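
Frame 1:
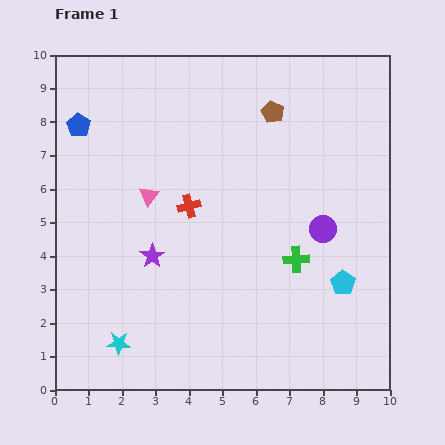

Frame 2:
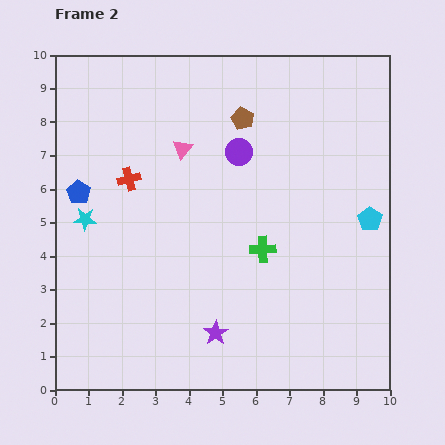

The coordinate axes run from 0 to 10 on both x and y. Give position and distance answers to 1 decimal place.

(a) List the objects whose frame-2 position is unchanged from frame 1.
none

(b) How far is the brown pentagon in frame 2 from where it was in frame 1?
0.9

The brown pentagon moved from (6.5, 8.3) to (5.6, 8.1), a distance of √(0.9² + 0.2²) ≈ 0.9.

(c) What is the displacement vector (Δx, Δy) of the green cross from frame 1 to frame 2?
(-1.0, 0.3)

The green cross was at (7.2, 3.9) in frame 1 and (6.2, 4.2) in frame 2.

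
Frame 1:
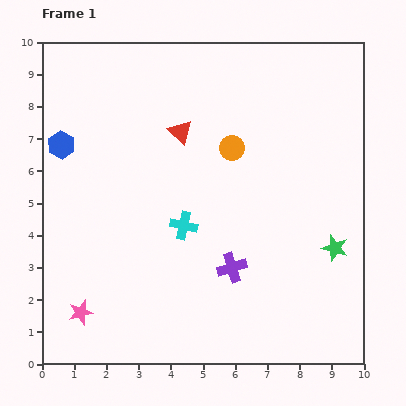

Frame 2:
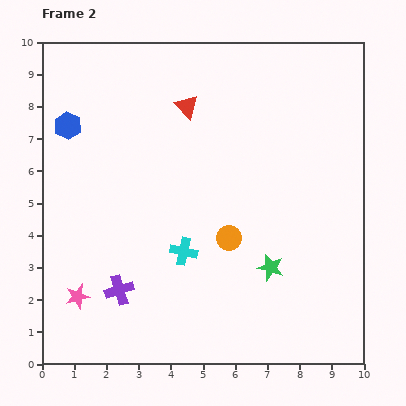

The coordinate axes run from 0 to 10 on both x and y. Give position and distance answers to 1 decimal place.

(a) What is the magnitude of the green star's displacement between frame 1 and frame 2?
2.1

The green star moved from (9.1, 3.6) to (7.1, 3.0), a distance of √(2.0² + 0.6²) ≈ 2.1.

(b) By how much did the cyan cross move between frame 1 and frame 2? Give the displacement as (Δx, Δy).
(0.0, -0.8)

The cyan cross was at (4.4, 4.3) in frame 1 and (4.4, 3.5) in frame 2.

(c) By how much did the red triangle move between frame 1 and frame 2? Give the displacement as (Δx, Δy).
(0.2, 0.8)

The red triangle was at (4.3, 7.2) in frame 1 and (4.5, 8.0) in frame 2.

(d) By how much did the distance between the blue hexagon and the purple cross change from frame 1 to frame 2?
-1.2

Distance in frame 1: 6.5. Distance in frame 2: 5.3.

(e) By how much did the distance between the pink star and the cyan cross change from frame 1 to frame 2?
-0.6

Distance in frame 1: 4.2. Distance in frame 2: 3.6.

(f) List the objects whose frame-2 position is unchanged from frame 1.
none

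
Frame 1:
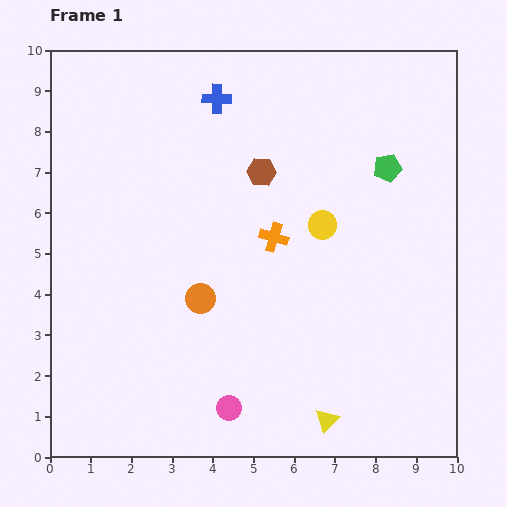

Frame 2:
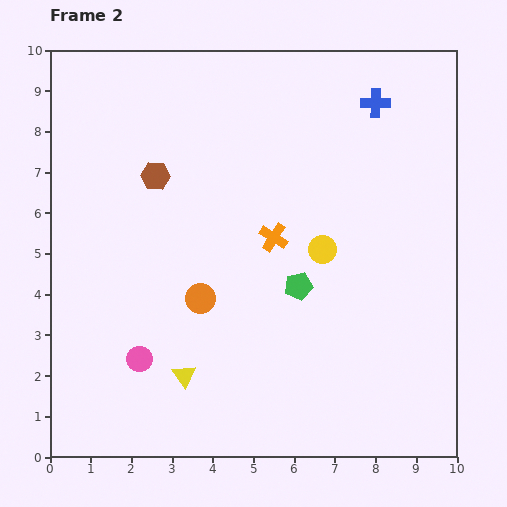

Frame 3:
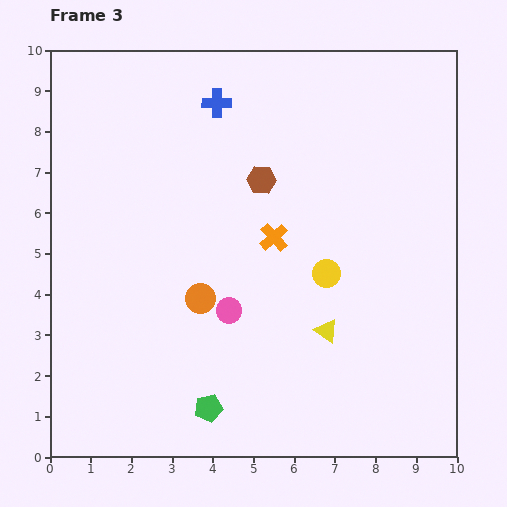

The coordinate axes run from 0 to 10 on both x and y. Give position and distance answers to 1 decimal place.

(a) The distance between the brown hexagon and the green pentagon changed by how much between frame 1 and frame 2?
+1.3

Distance in frame 1: 3.1. Distance in frame 2: 4.4.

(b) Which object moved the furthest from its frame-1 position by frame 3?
the green pentagon

(moved 7.4; next 2.4)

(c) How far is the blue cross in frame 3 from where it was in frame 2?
3.9

The blue cross moved from (8.0, 8.7) to (4.1, 8.7), a distance of √(3.9² + 0.0²) ≈ 3.9.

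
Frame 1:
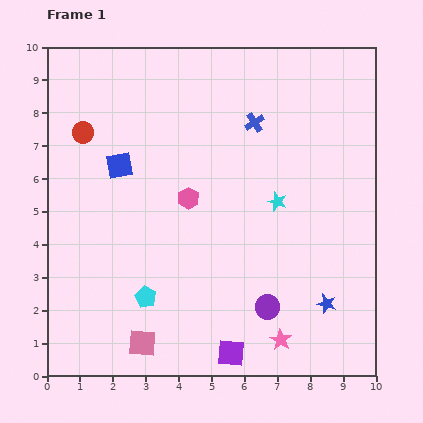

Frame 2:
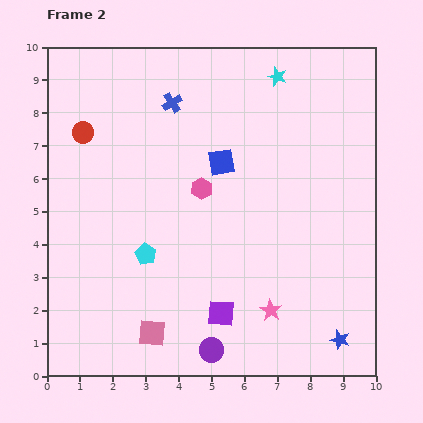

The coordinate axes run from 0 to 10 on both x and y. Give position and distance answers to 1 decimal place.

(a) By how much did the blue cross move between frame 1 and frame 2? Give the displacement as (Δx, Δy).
(-2.5, 0.6)

The blue cross was at (6.3, 7.7) in frame 1 and (3.8, 8.3) in frame 2.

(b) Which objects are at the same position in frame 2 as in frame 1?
the red circle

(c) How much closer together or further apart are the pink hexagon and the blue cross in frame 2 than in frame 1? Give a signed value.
-0.2

Distance in frame 1: 3.0. Distance in frame 2: 2.8.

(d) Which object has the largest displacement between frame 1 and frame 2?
the cyan star

(moved 3.8; next 3.1)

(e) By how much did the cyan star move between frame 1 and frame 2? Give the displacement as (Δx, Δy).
(0.0, 3.8)

The cyan star was at (7.0, 5.3) in frame 1 and (7.0, 9.1) in frame 2.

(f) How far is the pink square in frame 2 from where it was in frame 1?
0.4

The pink square moved from (2.9, 1.0) to (3.2, 1.3), a distance of √(0.3² + 0.3²) ≈ 0.4.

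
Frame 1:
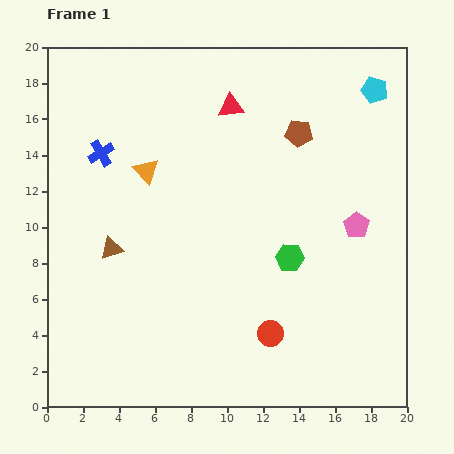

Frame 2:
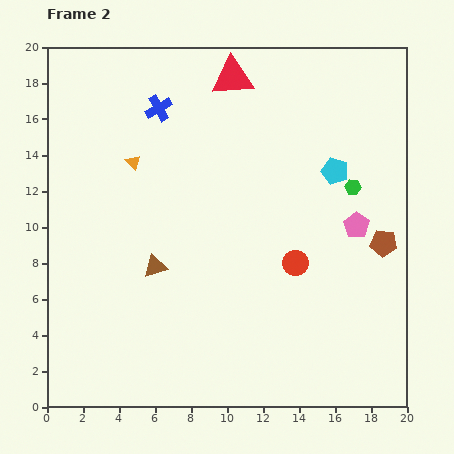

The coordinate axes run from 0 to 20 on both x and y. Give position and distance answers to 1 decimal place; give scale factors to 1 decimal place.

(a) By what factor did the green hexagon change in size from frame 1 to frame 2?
0.6×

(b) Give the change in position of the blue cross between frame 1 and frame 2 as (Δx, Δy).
(3.2, 2.5)

The blue cross was at (3.0, 14.1) in frame 1 and (6.2, 16.6) in frame 2.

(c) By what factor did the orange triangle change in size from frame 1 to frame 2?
0.6×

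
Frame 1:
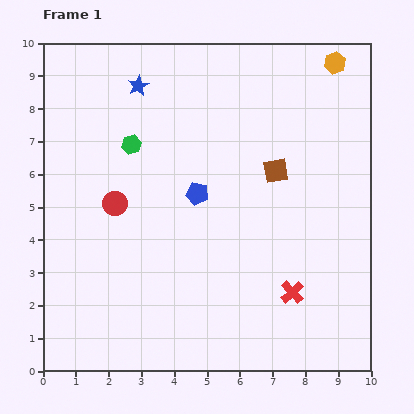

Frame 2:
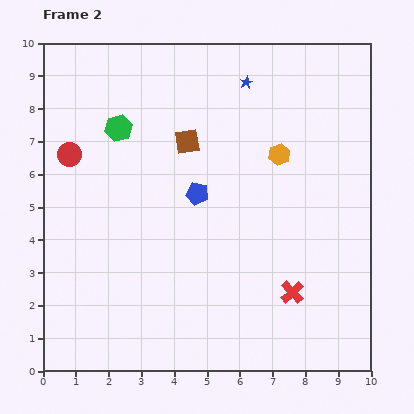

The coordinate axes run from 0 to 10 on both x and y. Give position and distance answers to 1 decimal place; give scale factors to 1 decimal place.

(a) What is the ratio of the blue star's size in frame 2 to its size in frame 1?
0.6×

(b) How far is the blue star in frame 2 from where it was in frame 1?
3.3

The blue star moved from (2.9, 8.7) to (6.2, 8.8), a distance of √(3.3² + 0.1²) ≈ 3.3.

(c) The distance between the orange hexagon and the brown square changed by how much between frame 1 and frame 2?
-1.0

Distance in frame 1: 3.8. Distance in frame 2: 2.8.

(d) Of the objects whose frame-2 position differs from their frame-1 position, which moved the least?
the green hexagon

(moved 0.6)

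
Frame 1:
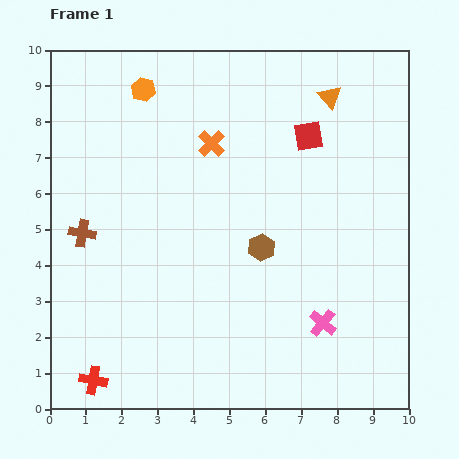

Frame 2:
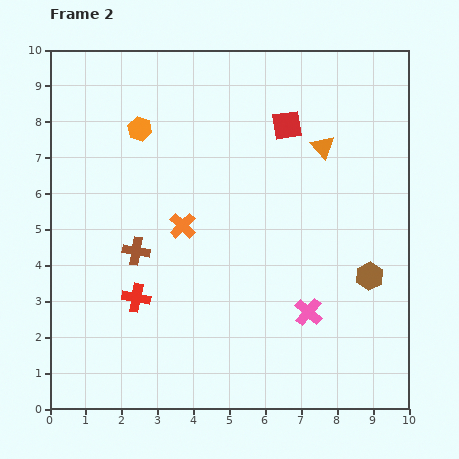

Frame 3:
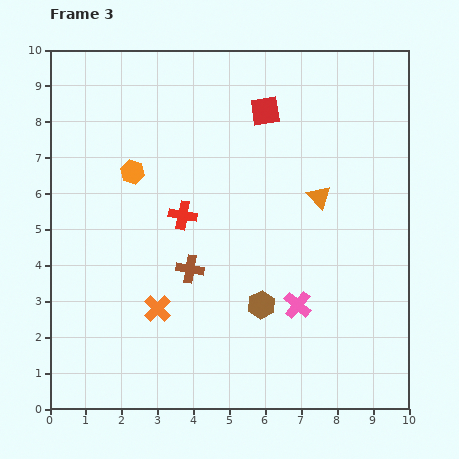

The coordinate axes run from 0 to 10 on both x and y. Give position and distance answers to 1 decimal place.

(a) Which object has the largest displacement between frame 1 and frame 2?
the brown hexagon

(moved 3.1; next 2.6)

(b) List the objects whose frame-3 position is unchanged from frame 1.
none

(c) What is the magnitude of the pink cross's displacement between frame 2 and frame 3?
0.4

The pink cross moved from (7.2, 2.7) to (6.9, 2.9), a distance of √(0.3² + 0.2²) ≈ 0.4.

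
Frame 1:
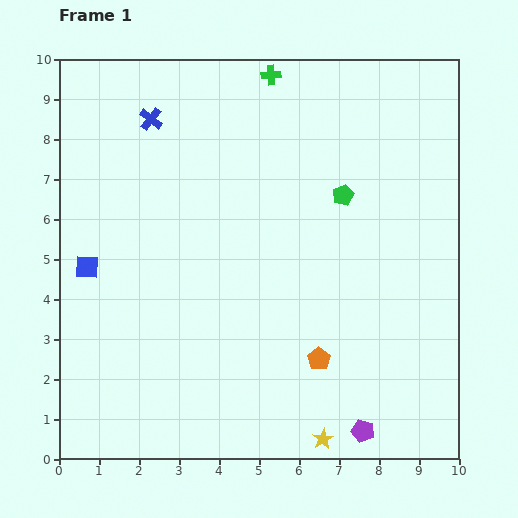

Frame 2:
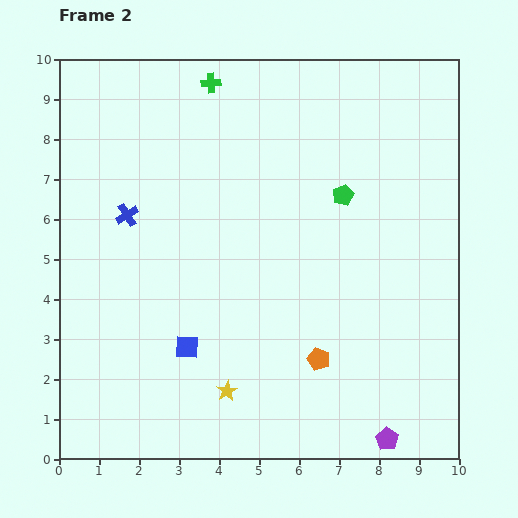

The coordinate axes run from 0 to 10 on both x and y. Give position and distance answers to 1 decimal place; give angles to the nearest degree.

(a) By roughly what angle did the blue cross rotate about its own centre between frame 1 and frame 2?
20° clockwise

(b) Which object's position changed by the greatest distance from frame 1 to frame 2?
the blue square

(moved 3.2; next 2.7)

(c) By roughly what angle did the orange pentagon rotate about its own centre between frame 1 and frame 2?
16° counter-clockwise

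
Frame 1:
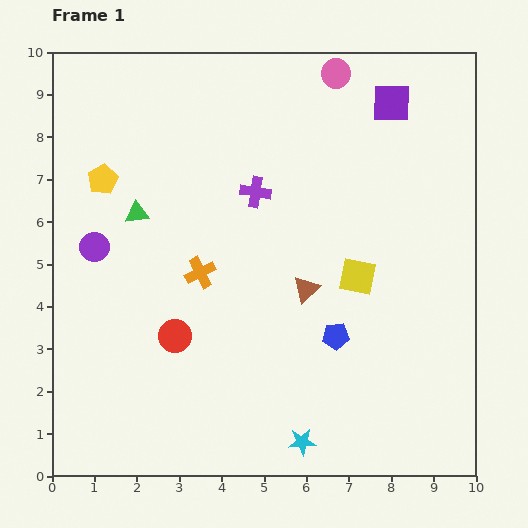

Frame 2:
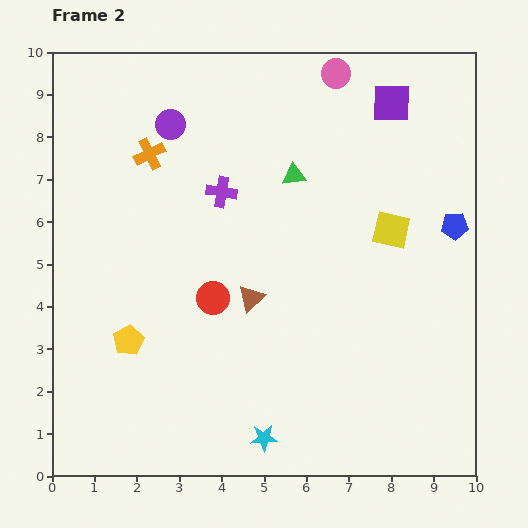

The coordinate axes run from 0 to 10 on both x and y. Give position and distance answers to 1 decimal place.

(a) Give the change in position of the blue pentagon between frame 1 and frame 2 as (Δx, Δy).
(2.8, 2.6)

The blue pentagon was at (6.7, 3.3) in frame 1 and (9.5, 5.9) in frame 2.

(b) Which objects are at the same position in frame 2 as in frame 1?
the pink circle, the purple square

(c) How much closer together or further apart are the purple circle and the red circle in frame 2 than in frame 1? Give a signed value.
+1.4

Distance in frame 1: 2.8. Distance in frame 2: 4.2.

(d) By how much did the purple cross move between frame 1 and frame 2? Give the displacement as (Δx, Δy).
(-0.8, 0.0)

The purple cross was at (4.8, 6.7) in frame 1 and (4.0, 6.7) in frame 2.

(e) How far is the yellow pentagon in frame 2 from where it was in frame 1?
3.8

The yellow pentagon moved from (1.2, 7.0) to (1.8, 3.2), a distance of √(0.6² + 3.8²) ≈ 3.8.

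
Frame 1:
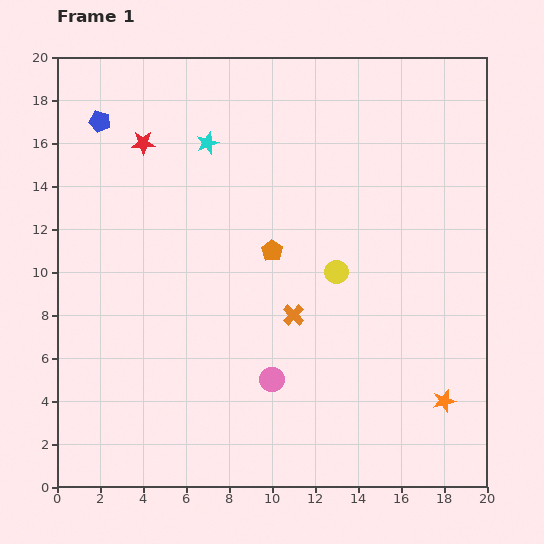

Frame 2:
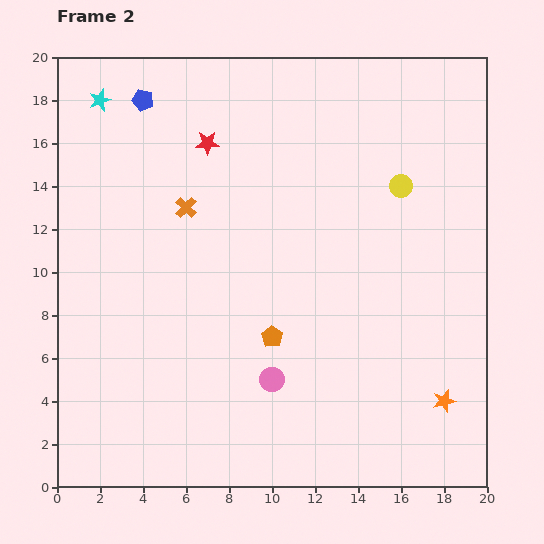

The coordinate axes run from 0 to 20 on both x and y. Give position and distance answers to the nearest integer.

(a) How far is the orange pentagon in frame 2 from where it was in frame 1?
4

The orange pentagon moved from (10, 11) to (10, 7), a distance of √(0² + 4²) ≈ 4.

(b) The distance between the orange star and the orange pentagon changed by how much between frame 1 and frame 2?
-2

Distance in frame 1: 11. Distance in frame 2: 9.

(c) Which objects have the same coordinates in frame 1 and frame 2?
the pink circle, the orange star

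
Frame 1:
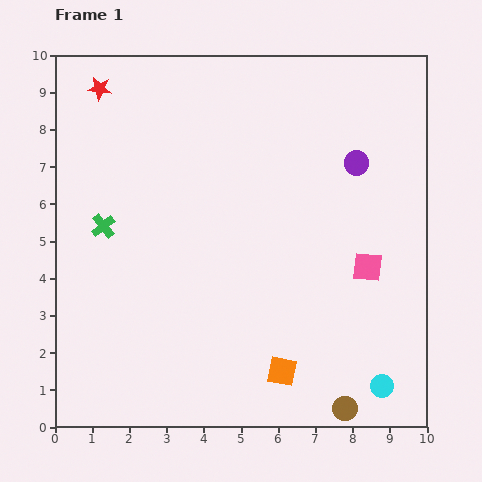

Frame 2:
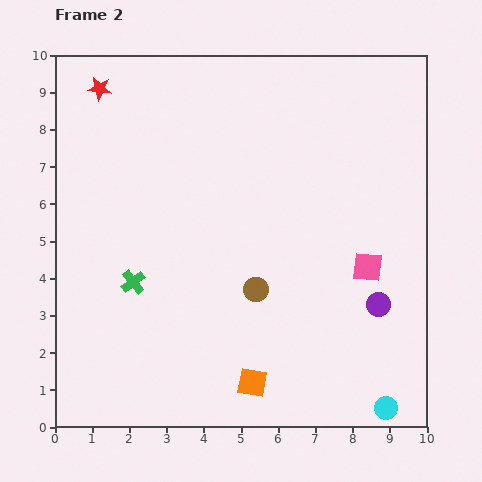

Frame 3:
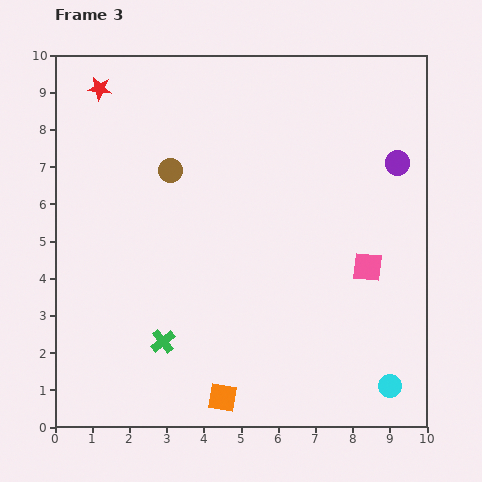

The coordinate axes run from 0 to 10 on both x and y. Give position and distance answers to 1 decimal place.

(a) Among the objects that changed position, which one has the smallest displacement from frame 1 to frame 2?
the cyan circle

(moved 0.6)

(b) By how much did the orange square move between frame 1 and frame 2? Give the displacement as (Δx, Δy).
(-0.8, -0.3)

The orange square was at (6.1, 1.5) in frame 1 and (5.3, 1.2) in frame 2.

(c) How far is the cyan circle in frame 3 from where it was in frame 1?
0.2

The cyan circle moved from (8.8, 1.1) to (9.0, 1.1), a distance of √(0.2² + 0.0²) ≈ 0.2.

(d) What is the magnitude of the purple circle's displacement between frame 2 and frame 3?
3.8

The purple circle moved from (8.7, 3.3) to (9.2, 7.1), a distance of √(0.5² + 3.8²) ≈ 3.8.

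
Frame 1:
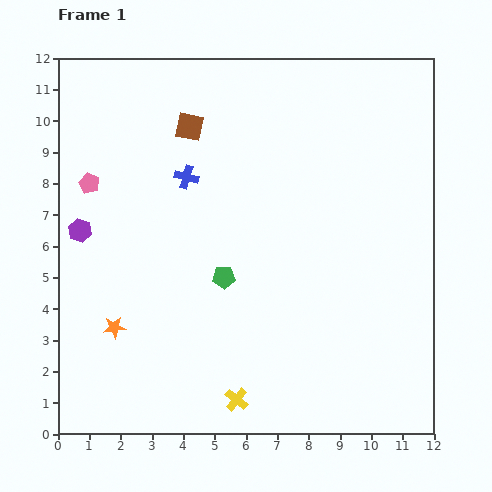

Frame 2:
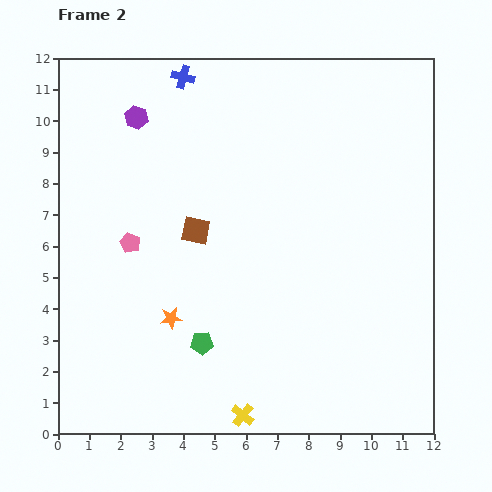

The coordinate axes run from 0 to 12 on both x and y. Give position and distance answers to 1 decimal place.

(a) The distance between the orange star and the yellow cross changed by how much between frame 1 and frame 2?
-0.6

Distance in frame 1: 4.5. Distance in frame 2: 3.9.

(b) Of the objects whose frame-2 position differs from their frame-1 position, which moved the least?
the yellow cross

(moved 0.5)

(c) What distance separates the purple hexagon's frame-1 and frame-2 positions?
4.0

The purple hexagon moved from (0.7, 6.5) to (2.5, 10.1), a distance of √(1.8² + 3.6²) ≈ 4.0.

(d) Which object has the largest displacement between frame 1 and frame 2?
the purple hexagon

(moved 4.0; next 3.3)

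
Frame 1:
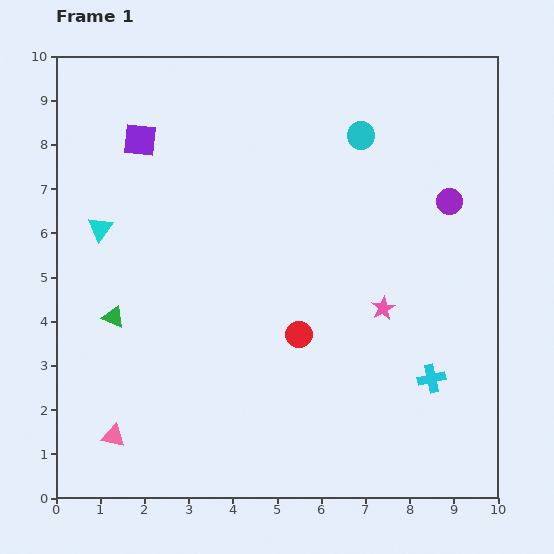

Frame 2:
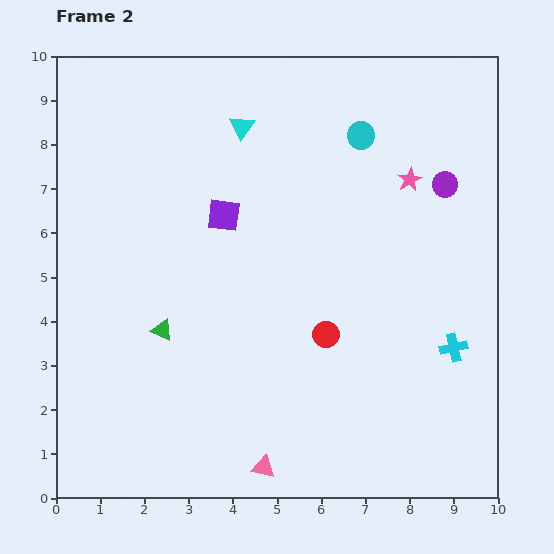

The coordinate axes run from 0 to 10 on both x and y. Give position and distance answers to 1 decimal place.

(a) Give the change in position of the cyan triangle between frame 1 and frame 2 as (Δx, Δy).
(3.2, 2.3)

The cyan triangle was at (1.0, 6.1) in frame 1 and (4.2, 8.4) in frame 2.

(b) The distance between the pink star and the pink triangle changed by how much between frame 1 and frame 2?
+0.5

Distance in frame 1: 6.8. Distance in frame 2: 7.3.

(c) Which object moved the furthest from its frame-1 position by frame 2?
the cyan triangle

(moved 3.9; next 3.5)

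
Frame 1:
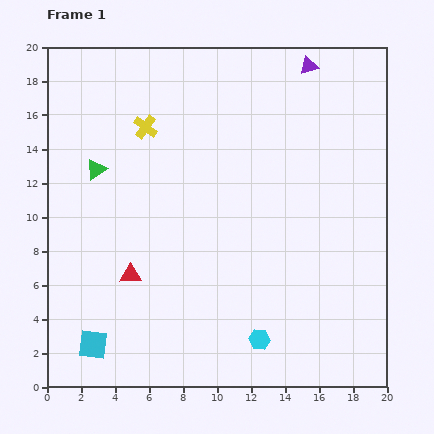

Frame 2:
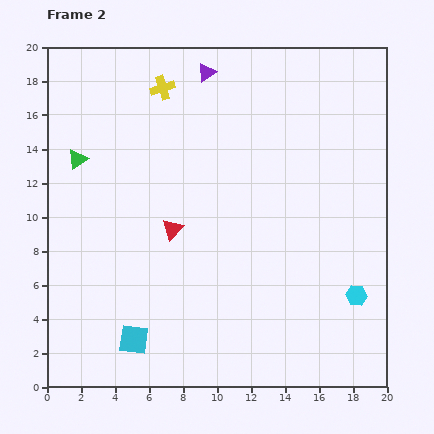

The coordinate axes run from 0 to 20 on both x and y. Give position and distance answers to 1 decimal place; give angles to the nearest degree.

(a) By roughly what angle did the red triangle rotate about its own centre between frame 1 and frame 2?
44° counter-clockwise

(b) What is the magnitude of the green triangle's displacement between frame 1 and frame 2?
1.3

The green triangle moved from (2.9, 12.8) to (1.8, 13.4), a distance of √(1.1² + 0.6²) ≈ 1.3.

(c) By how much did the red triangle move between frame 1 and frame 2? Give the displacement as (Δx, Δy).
(2.5, 2.7)

The red triangle was at (4.9, 6.6) in frame 1 and (7.4, 9.3) in frame 2.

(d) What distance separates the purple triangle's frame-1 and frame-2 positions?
6.0

The purple triangle moved from (15.4, 18.9) to (9.4, 18.5), a distance of √(6.0² + 0.4²) ≈ 6.0.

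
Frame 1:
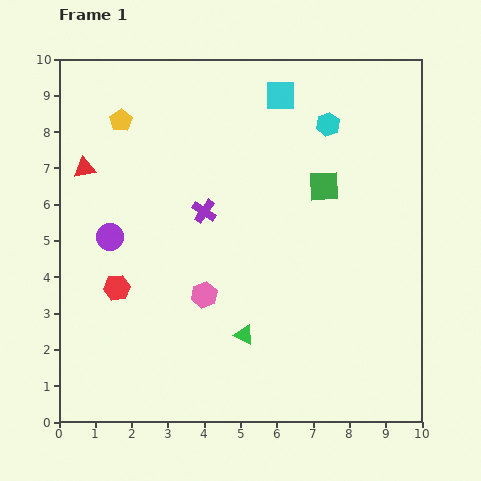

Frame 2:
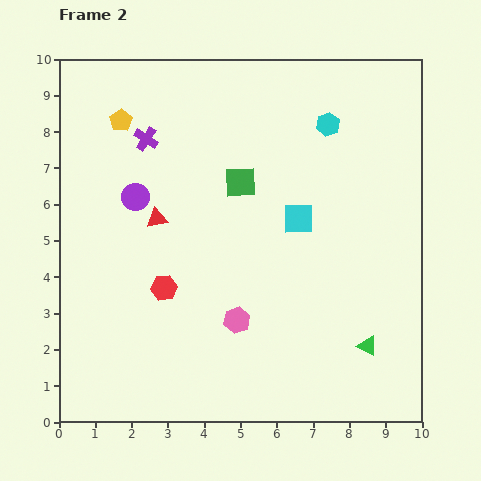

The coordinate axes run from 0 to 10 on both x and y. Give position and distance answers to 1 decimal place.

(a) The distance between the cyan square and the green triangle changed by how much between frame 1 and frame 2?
-2.7

Distance in frame 1: 6.7. Distance in frame 2: 4.0.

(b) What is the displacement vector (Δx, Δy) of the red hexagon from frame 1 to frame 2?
(1.3, 0.0)

The red hexagon was at (1.6, 3.7) in frame 1 and (2.9, 3.7) in frame 2.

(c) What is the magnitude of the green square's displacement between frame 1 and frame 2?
2.3

The green square moved from (7.3, 6.5) to (5.0, 6.6), a distance of √(2.3² + 0.1²) ≈ 2.3.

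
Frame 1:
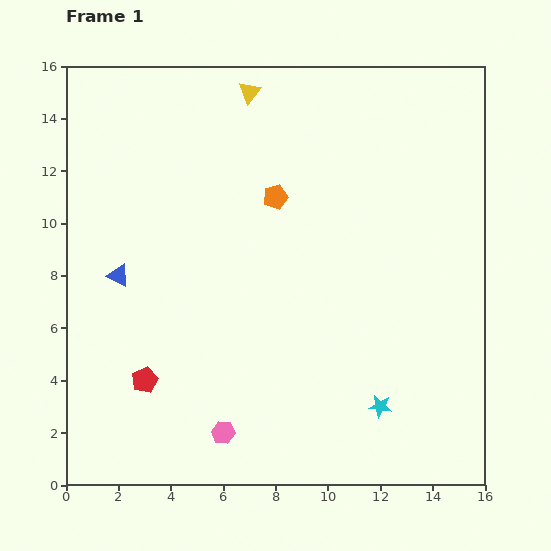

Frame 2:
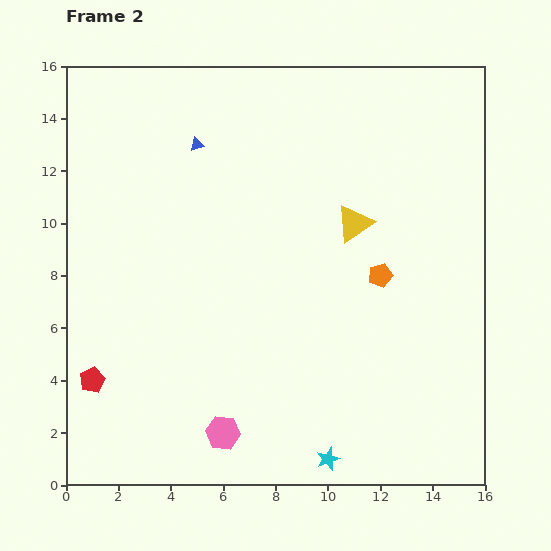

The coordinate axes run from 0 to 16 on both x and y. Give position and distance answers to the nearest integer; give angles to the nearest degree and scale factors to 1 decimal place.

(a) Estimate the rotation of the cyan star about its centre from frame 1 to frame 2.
30° counter-clockwise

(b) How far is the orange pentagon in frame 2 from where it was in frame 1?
5

The orange pentagon moved from (8, 11) to (12, 8), a distance of √(4² + 3²) ≈ 5.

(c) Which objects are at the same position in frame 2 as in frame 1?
the pink hexagon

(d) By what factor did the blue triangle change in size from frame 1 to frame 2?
0.6×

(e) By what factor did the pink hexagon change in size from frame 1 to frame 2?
1.5×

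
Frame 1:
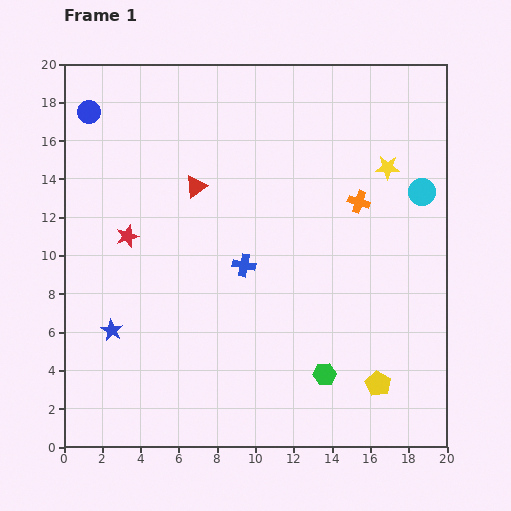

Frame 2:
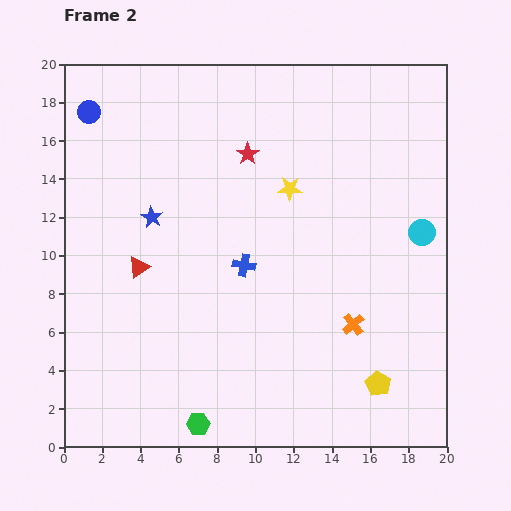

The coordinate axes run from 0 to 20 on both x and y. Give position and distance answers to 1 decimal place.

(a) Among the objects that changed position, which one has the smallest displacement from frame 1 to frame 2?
the cyan circle

(moved 2.1)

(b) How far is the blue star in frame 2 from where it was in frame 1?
6.3

The blue star moved from (2.5, 6.1) to (4.6, 12.0), a distance of √(2.1² + 5.9²) ≈ 6.3.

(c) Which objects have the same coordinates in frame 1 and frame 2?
the blue circle, the yellow pentagon, the blue cross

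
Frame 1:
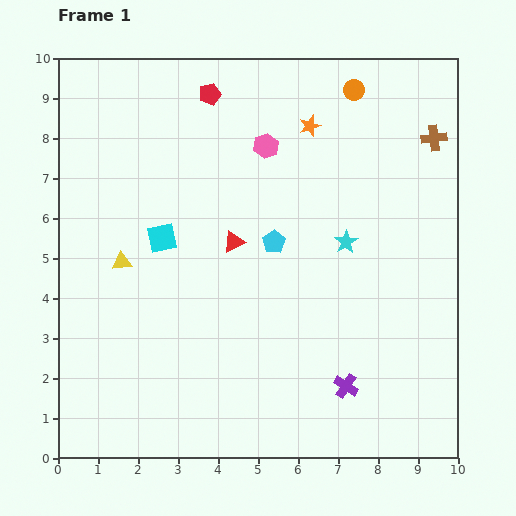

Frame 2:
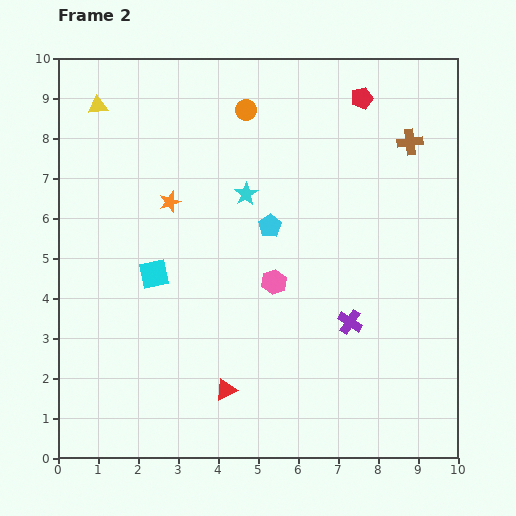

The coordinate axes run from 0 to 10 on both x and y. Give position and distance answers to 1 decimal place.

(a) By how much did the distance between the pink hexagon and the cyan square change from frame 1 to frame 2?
-0.5

Distance in frame 1: 3.5. Distance in frame 2: 3.0.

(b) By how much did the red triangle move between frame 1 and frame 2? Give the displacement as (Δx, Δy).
(-0.2, -3.7)

The red triangle was at (4.4, 5.4) in frame 1 and (4.2, 1.7) in frame 2.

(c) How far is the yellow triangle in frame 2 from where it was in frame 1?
3.9

The yellow triangle moved from (1.6, 4.9) to (1.0, 8.8), a distance of √(0.6² + 3.9²) ≈ 3.9.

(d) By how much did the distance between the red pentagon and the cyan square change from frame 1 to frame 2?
+3.0

Distance in frame 1: 3.8. Distance in frame 2: 6.8.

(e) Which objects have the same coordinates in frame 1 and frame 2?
none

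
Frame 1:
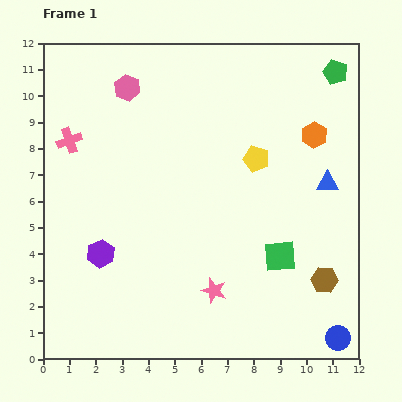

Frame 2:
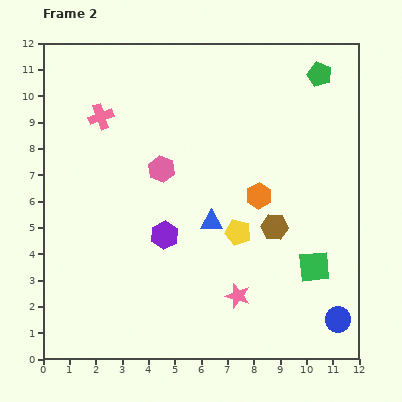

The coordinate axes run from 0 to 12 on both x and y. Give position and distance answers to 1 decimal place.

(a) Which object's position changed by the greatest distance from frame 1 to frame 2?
the blue triangle

(moved 4.6; next 3.4)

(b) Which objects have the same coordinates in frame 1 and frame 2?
none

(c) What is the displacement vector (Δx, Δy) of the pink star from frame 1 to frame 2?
(0.9, -0.2)

The pink star was at (6.5, 2.6) in frame 1 and (7.4, 2.4) in frame 2.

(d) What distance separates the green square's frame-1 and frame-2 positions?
1.4

The green square moved from (9.0, 3.9) to (10.3, 3.5), a distance of √(1.3² + 0.4²) ≈ 1.4.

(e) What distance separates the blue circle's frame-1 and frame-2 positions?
0.7

The blue circle moved from (11.2, 0.8) to (11.2, 1.5), a distance of √(0.0² + 0.7²) ≈ 0.7.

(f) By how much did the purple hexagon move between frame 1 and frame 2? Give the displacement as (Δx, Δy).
(2.4, 0.7)

The purple hexagon was at (2.2, 4.0) in frame 1 and (4.6, 4.7) in frame 2.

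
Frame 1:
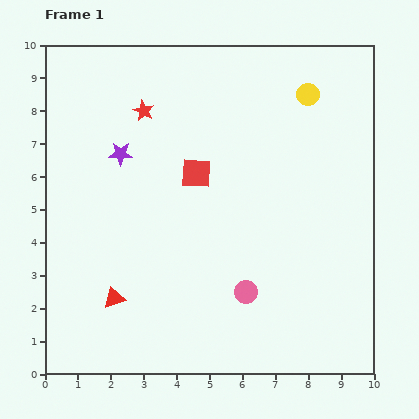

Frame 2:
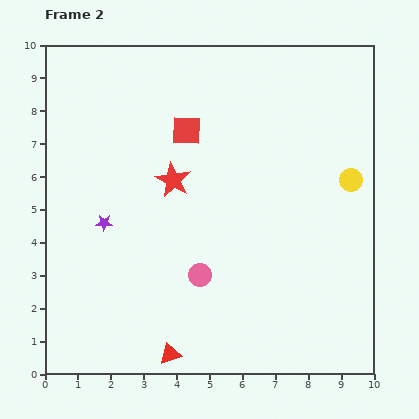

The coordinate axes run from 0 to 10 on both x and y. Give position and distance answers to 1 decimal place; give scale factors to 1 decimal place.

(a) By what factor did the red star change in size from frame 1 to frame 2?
1.7×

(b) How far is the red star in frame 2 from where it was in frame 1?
2.3

The red star moved from (3.0, 8.0) to (3.9, 5.9), a distance of √(0.9² + 2.1²) ≈ 2.3.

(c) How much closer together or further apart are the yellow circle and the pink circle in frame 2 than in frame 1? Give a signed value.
-0.9

Distance in frame 1: 6.3. Distance in frame 2: 5.4.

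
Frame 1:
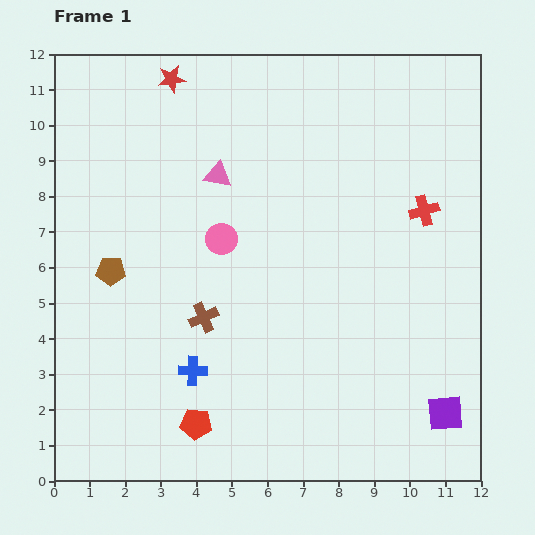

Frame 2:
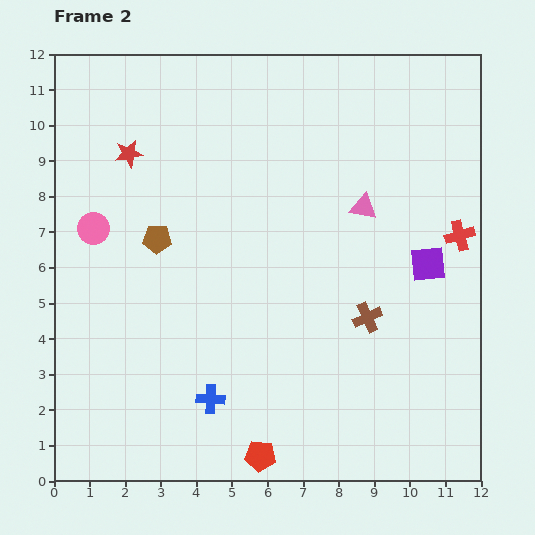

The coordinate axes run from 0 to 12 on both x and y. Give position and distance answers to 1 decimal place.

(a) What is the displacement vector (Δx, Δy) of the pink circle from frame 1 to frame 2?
(-3.6, 0.3)

The pink circle was at (4.7, 6.8) in frame 1 and (1.1, 7.1) in frame 2.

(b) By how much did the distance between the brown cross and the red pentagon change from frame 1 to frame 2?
+1.9

Distance in frame 1: 3.0. Distance in frame 2: 4.9.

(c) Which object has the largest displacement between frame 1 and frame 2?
the brown cross

(moved 4.6; next 4.2)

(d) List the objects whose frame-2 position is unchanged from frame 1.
none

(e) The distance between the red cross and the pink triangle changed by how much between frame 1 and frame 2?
-3.1

Distance in frame 1: 5.9. Distance in frame 2: 2.8.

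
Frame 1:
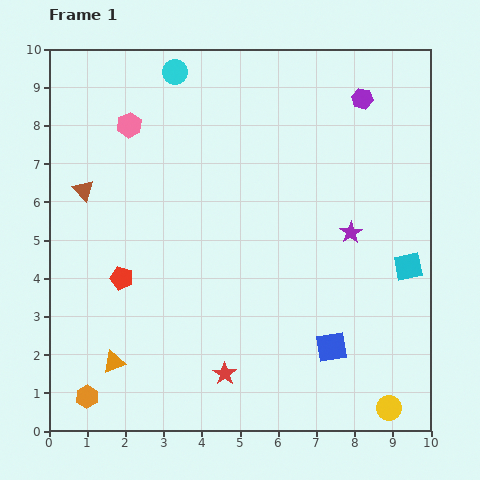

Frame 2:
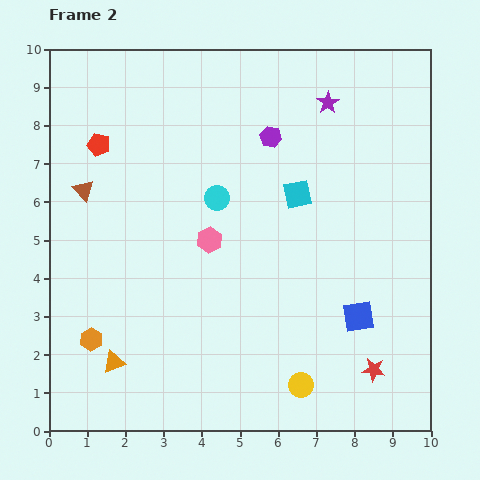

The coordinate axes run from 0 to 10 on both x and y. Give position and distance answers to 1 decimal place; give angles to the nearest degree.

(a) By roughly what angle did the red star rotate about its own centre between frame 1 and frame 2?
27° counter-clockwise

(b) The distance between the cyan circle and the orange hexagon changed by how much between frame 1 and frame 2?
-3.8

Distance in frame 1: 8.8. Distance in frame 2: 5.0.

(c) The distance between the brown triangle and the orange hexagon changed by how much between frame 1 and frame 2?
-1.5

Distance in frame 1: 5.4. Distance in frame 2: 3.9.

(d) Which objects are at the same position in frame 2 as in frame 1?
the orange triangle, the brown triangle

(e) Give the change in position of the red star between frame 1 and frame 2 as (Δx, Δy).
(3.9, 0.1)

The red star was at (4.6, 1.5) in frame 1 and (8.5, 1.6) in frame 2.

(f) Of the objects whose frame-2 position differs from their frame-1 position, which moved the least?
the blue square

(moved 1.1)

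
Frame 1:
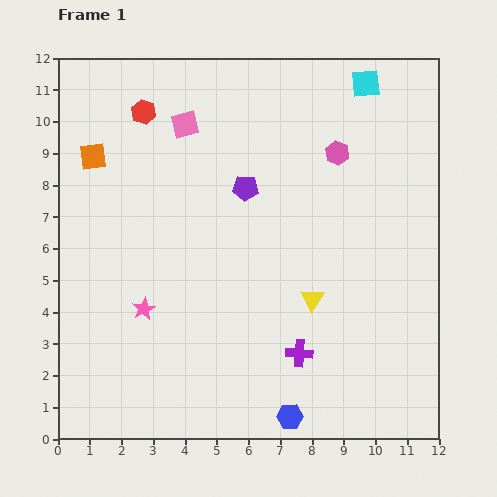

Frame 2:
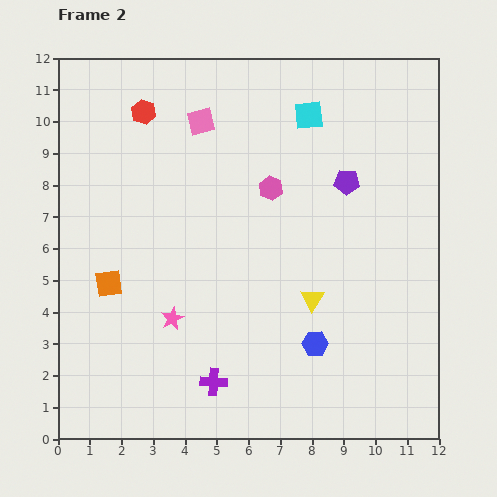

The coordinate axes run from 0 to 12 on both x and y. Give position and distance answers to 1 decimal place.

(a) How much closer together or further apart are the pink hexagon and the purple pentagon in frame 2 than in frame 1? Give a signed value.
-0.7

Distance in frame 1: 3.1. Distance in frame 2: 2.4.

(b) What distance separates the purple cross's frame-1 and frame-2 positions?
2.8

The purple cross moved from (7.6, 2.7) to (4.9, 1.8), a distance of √(2.7² + 0.9²) ≈ 2.8.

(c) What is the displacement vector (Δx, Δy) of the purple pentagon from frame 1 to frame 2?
(3.2, 0.2)

The purple pentagon was at (5.9, 7.9) in frame 1 and (9.1, 8.1) in frame 2.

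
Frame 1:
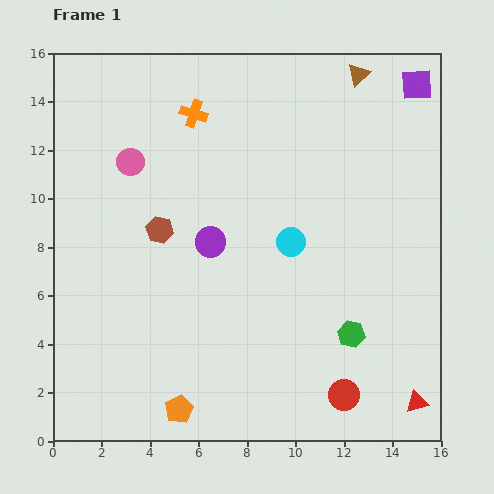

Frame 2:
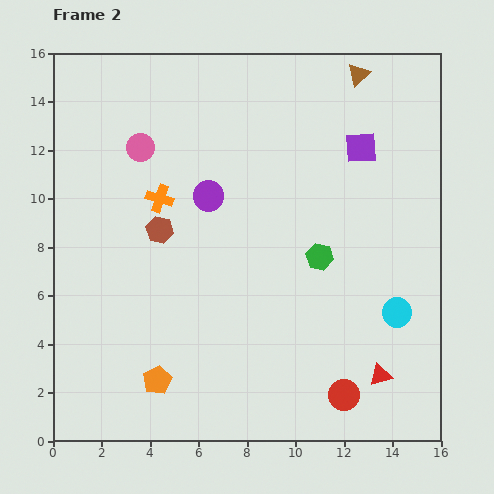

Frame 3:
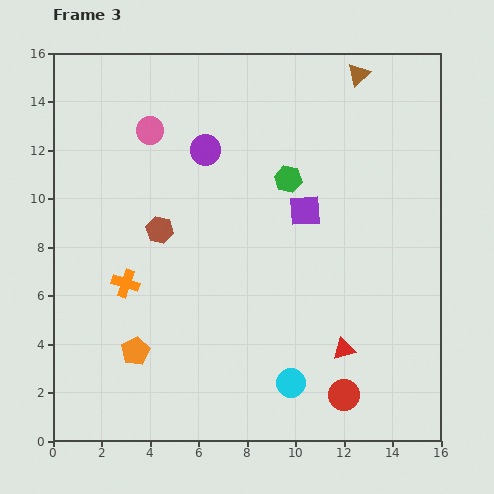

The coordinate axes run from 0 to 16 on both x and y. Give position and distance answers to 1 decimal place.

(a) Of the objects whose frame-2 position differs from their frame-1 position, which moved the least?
the pink circle

(moved 0.7)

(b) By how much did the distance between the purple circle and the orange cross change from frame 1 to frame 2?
-3.3

Distance in frame 1: 5.3. Distance in frame 2: 2.0.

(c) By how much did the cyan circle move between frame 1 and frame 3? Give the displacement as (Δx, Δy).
(0.0, -5.8)

The cyan circle was at (9.8, 8.2) in frame 1 and (9.8, 2.4) in frame 3.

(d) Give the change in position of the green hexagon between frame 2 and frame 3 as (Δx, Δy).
(-1.3, 3.2)

The green hexagon was at (11.0, 7.6) in frame 2 and (9.7, 10.8) in frame 3.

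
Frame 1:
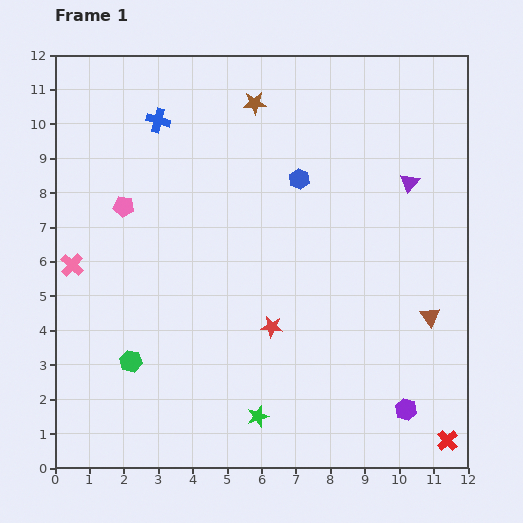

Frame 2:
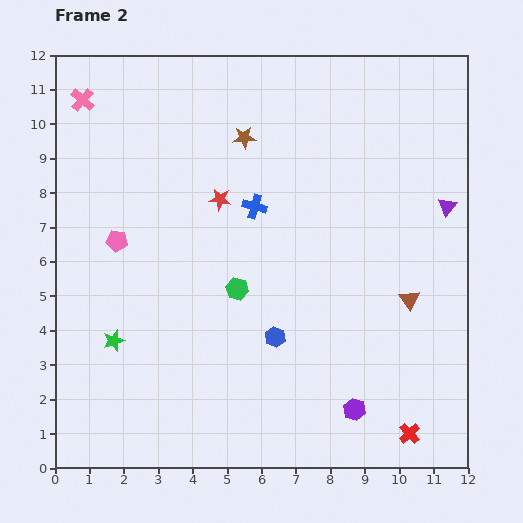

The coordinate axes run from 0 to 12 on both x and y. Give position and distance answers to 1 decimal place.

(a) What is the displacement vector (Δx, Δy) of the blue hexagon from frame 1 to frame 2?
(-0.7, -4.6)

The blue hexagon was at (7.1, 8.4) in frame 1 and (6.4, 3.8) in frame 2.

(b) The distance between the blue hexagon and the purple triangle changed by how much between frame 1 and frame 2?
+3.1

Distance in frame 1: 3.2. Distance in frame 2: 6.3.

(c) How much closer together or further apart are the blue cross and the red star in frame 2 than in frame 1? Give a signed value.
-5.8

Distance in frame 1: 6.8. Distance in frame 2: 1.0.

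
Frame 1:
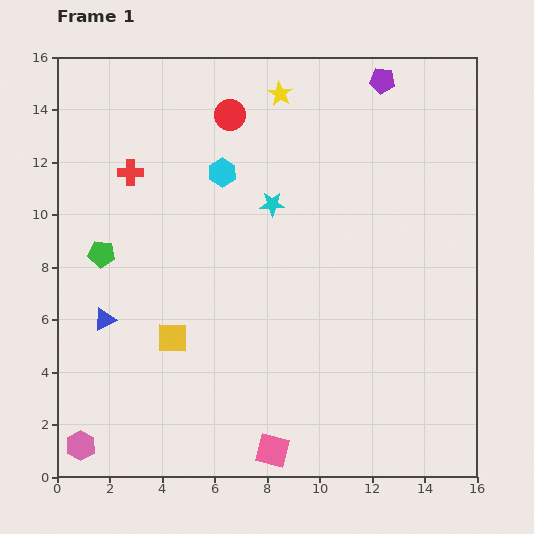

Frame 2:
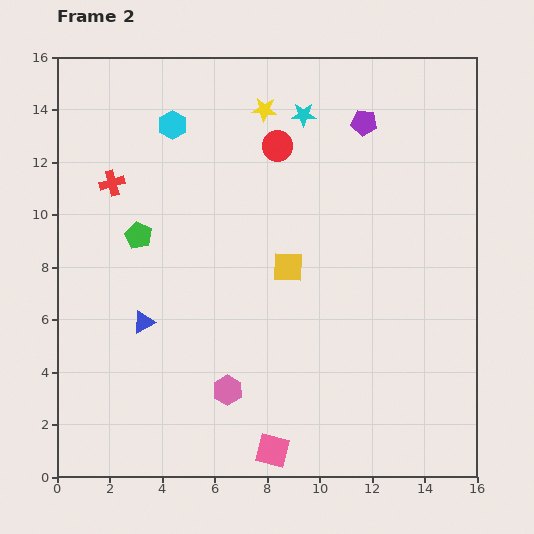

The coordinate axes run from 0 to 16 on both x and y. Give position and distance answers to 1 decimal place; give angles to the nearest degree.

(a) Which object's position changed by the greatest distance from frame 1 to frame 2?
the pink hexagon

(moved 6.0; next 5.2)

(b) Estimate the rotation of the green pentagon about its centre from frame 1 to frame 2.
21° clockwise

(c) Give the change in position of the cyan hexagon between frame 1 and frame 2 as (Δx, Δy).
(-1.9, 1.8)

The cyan hexagon was at (6.3, 11.6) in frame 1 and (4.4, 13.4) in frame 2.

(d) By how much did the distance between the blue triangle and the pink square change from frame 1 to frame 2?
-1.2

Distance in frame 1: 8.1. Distance in frame 2: 6.9.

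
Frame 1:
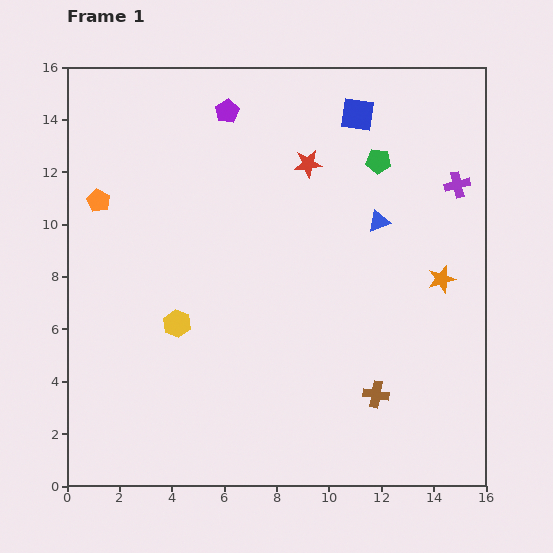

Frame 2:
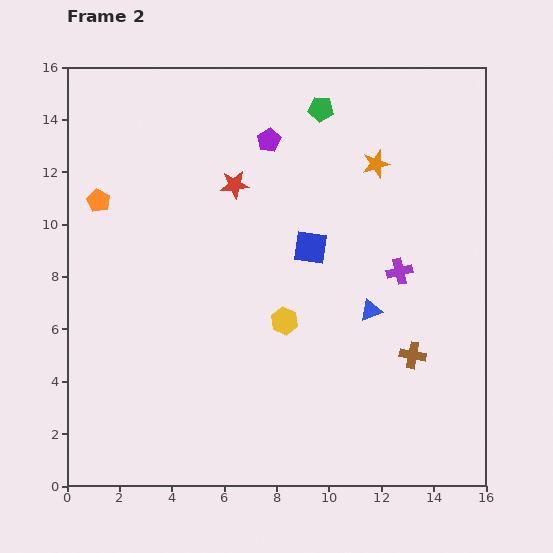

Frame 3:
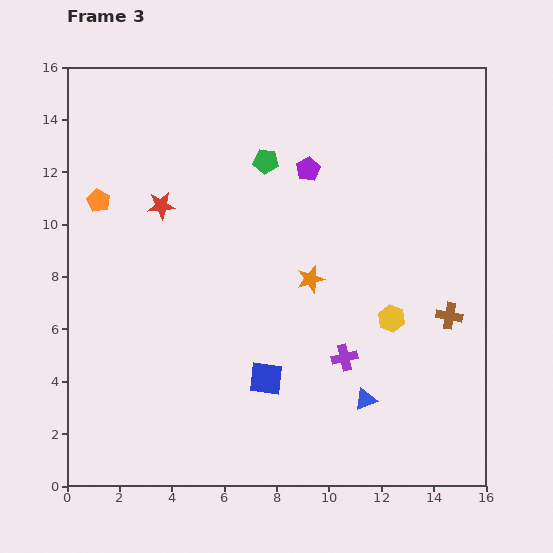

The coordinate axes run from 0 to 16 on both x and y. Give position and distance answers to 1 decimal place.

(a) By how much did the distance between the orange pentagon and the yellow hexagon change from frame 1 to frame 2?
+2.9

Distance in frame 1: 5.6. Distance in frame 2: 8.5.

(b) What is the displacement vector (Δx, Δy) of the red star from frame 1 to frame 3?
(-5.6, -1.6)

The red star was at (9.2, 12.3) in frame 1 and (3.6, 10.7) in frame 3.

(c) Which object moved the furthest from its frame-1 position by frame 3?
the blue square

(moved 10.7; next 8.2)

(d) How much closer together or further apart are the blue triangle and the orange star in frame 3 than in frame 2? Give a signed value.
-0.5

Distance in frame 2: 5.6. Distance in frame 3: 5.1.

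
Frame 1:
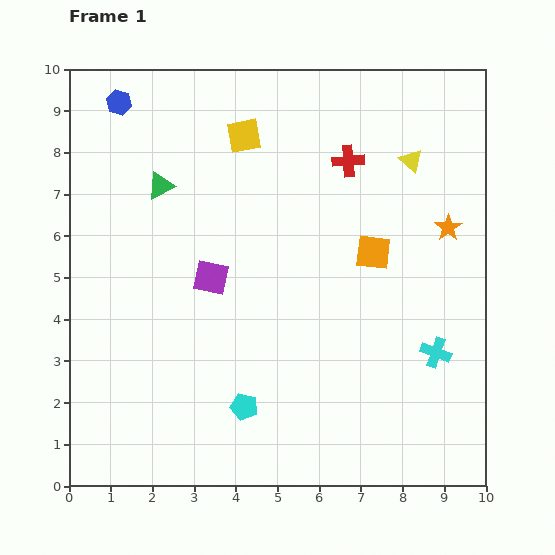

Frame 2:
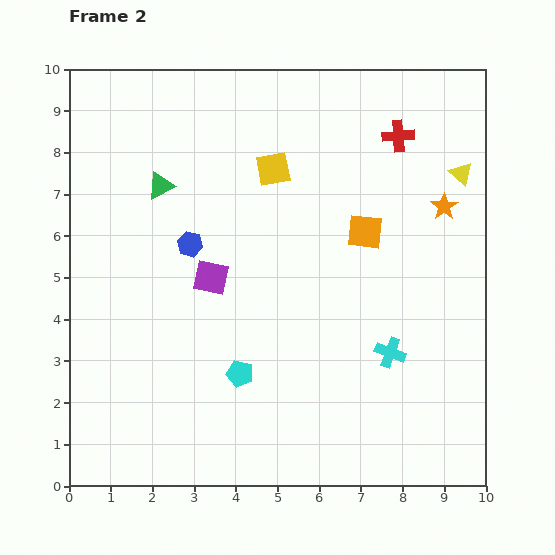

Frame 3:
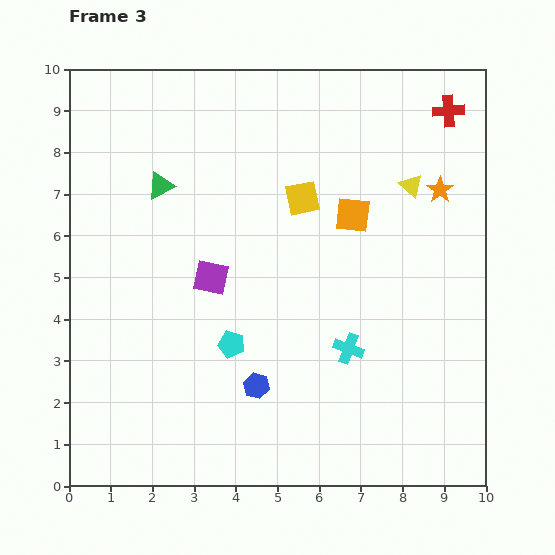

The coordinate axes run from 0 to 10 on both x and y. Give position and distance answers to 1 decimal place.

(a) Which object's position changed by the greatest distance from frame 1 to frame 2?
the blue hexagon

(moved 3.8; next 1.3)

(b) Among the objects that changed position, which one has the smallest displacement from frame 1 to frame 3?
the yellow triangle

(moved 0.6)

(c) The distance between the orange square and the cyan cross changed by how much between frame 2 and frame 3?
+0.2

Distance in frame 2: 3.0. Distance in frame 3: 3.2.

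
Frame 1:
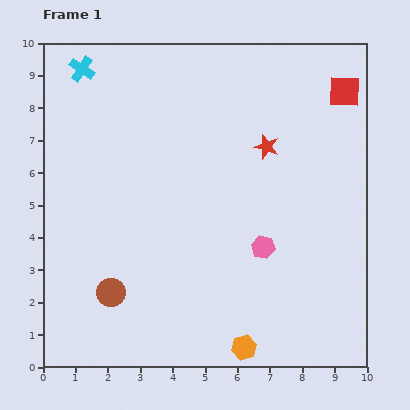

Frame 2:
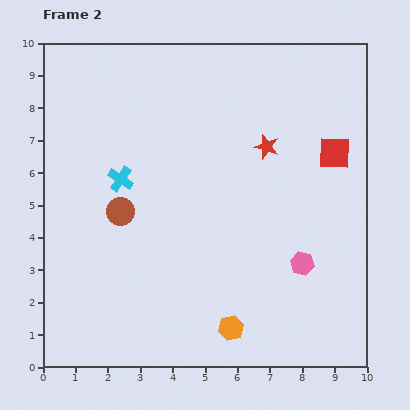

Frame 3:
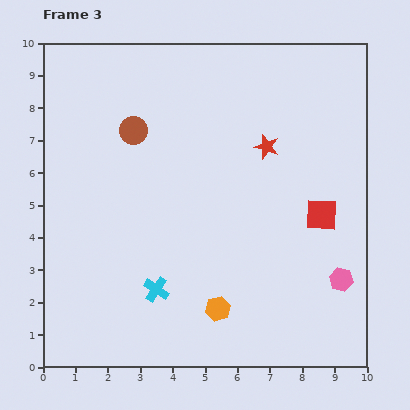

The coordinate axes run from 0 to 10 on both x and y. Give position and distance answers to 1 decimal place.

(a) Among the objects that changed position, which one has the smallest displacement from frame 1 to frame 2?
the orange hexagon

(moved 0.7)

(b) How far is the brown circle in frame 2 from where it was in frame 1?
2.5

The brown circle moved from (2.1, 2.3) to (2.4, 4.8), a distance of √(0.3² + 2.5²) ≈ 2.5.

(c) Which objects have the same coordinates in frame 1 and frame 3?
the red star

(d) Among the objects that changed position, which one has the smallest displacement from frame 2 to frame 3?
the orange hexagon

(moved 0.7)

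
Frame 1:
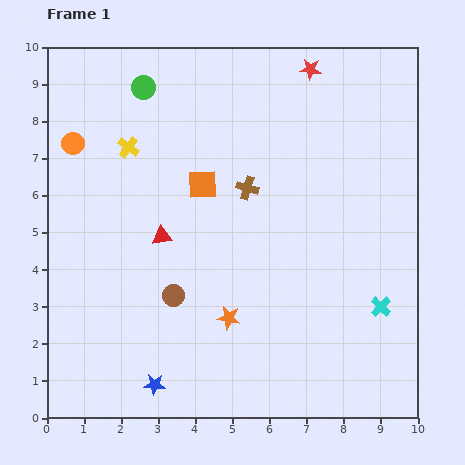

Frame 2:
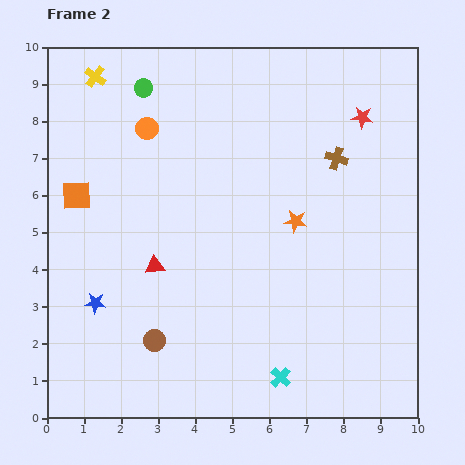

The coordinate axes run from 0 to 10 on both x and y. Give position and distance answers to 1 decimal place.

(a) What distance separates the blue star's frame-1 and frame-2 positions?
2.7

The blue star moved from (2.9, 0.9) to (1.3, 3.1), a distance of √(1.6² + 2.2²) ≈ 2.7.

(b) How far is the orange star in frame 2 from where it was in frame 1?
3.2

The orange star moved from (4.9, 2.7) to (6.7, 5.3), a distance of √(1.8² + 2.6²) ≈ 3.2.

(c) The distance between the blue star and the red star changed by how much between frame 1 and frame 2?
-0.7

Distance in frame 1: 9.5. Distance in frame 2: 8.8.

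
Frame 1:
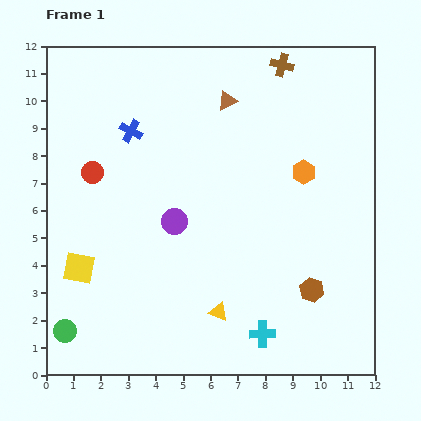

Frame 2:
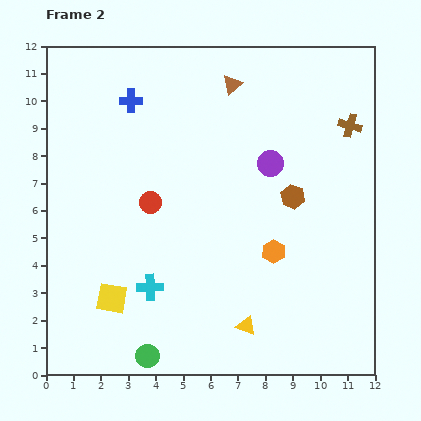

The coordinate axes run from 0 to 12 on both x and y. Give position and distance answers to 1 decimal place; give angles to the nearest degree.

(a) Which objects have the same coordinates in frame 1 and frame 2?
none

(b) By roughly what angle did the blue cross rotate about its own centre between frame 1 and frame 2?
28° counter-clockwise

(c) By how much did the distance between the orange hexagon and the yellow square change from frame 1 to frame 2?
-2.8

Distance in frame 1: 8.9. Distance in frame 2: 6.1.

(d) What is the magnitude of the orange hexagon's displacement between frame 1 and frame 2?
3.1

The orange hexagon moved from (9.4, 7.4) to (8.3, 4.5), a distance of √(1.1² + 2.9²) ≈ 3.1.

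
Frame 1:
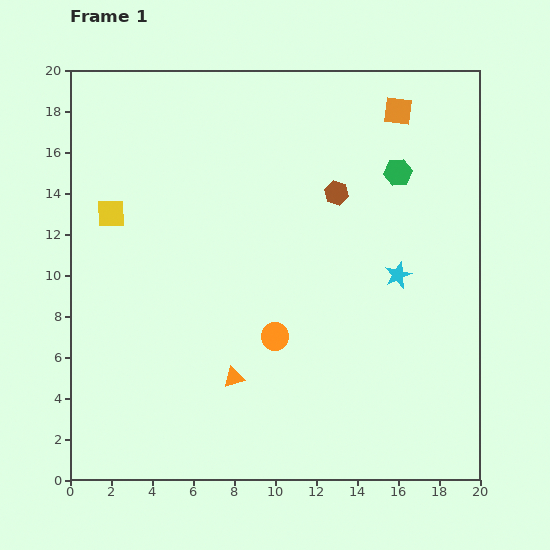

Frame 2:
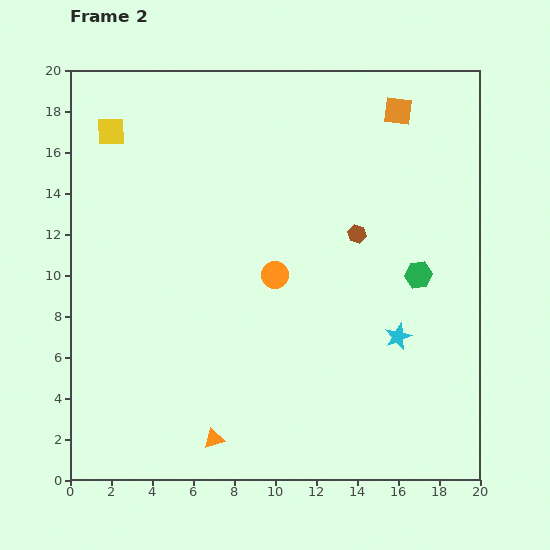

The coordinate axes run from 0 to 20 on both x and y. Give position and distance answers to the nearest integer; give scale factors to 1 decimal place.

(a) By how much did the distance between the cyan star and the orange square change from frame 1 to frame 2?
+3

Distance in frame 1: 8. Distance in frame 2: 11.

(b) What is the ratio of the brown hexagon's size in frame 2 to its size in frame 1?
0.8×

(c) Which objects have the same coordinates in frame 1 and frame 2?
the orange square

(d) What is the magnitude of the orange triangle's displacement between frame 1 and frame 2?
3

The orange triangle moved from (8, 5) to (7, 2), a distance of √(1² + 3²) ≈ 3.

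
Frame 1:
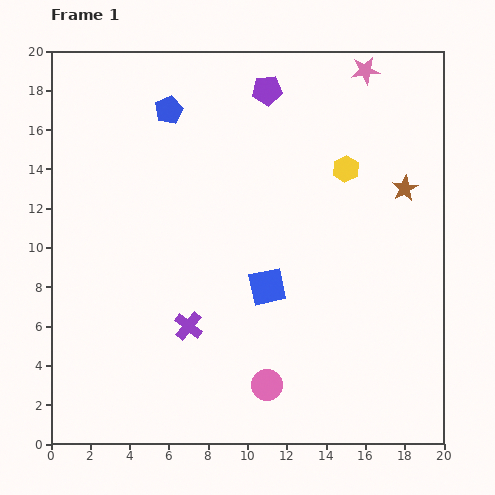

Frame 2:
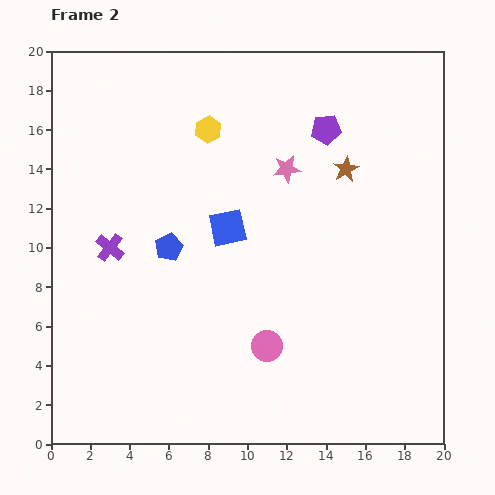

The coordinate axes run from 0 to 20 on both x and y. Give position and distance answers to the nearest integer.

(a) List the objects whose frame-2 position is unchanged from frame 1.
none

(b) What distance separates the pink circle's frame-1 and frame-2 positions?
2

The pink circle moved from (11, 3) to (11, 5), a distance of √(0² + 2²) ≈ 2.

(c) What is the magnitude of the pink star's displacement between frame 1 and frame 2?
6

The pink star moved from (16, 19) to (12, 14), a distance of √(4² + 5²) ≈ 6.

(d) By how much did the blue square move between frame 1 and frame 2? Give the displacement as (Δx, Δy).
(-2, 3)

The blue square was at (11, 8) in frame 1 and (9, 11) in frame 2.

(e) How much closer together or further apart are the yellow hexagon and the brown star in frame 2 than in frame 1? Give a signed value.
+4

Distance in frame 1: 3. Distance in frame 2: 7.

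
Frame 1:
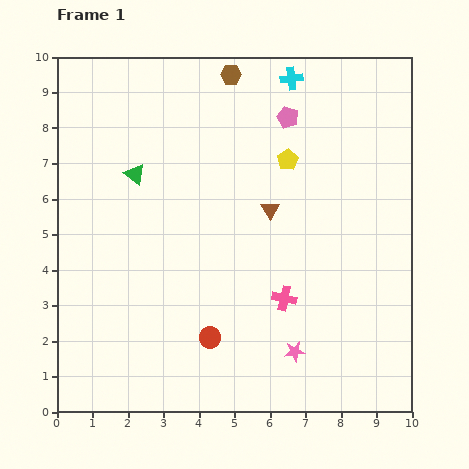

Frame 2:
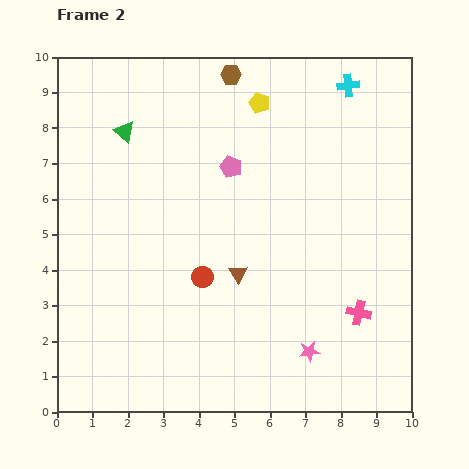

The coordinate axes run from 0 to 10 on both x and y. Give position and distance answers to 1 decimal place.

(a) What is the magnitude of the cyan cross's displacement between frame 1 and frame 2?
1.6

The cyan cross moved from (6.6, 9.4) to (8.2, 9.2), a distance of √(1.6² + 0.2²) ≈ 1.6.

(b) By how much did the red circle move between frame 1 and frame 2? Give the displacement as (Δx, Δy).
(-0.2, 1.7)

The red circle was at (4.3, 2.1) in frame 1 and (4.1, 3.8) in frame 2.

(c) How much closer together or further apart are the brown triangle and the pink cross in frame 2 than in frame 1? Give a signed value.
+1.1

Distance in frame 1: 2.5. Distance in frame 2: 3.6.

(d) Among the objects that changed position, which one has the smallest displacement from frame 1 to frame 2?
the pink star

(moved 0.4)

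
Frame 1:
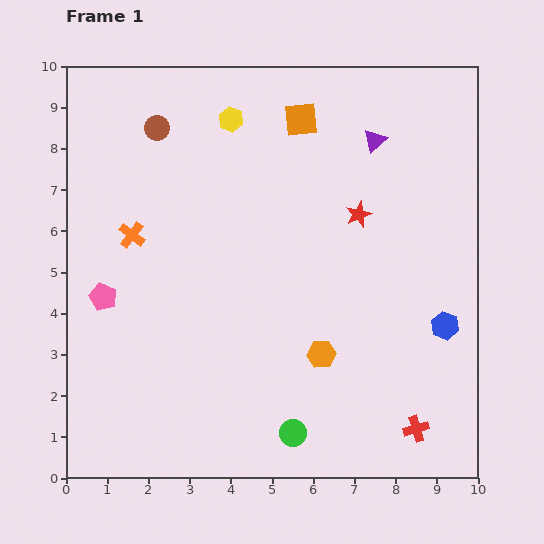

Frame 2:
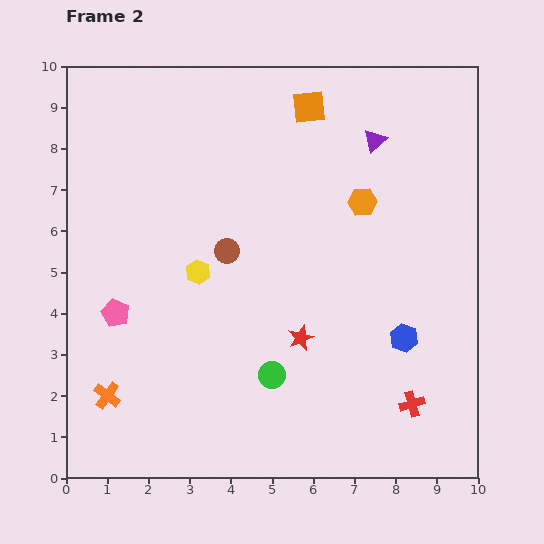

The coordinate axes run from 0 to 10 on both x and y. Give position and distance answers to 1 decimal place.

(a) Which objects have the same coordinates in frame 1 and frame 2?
the purple triangle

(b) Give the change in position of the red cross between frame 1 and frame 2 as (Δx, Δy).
(-0.1, 0.6)

The red cross was at (8.5, 1.2) in frame 1 and (8.4, 1.8) in frame 2.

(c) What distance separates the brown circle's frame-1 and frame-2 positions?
3.4

The brown circle moved from (2.2, 8.5) to (3.9, 5.5), a distance of √(1.7² + 3.0²) ≈ 3.4.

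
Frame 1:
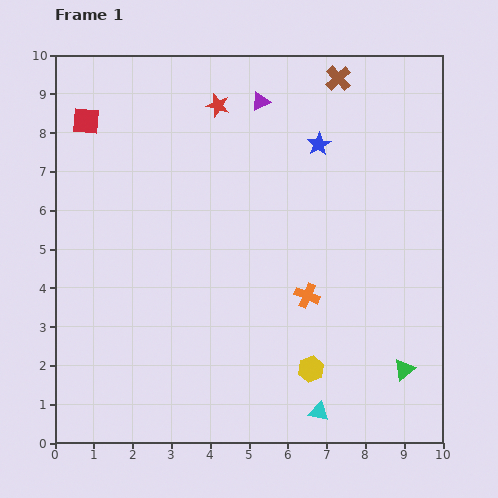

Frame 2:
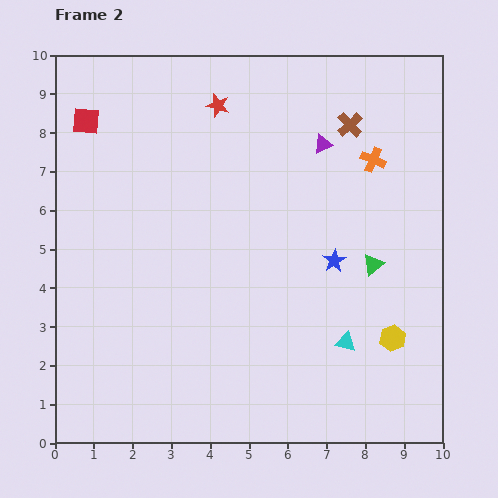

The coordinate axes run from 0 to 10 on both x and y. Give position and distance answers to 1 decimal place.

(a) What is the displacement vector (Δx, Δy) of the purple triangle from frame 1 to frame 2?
(1.6, -1.1)

The purple triangle was at (5.3, 8.8) in frame 1 and (6.9, 7.7) in frame 2.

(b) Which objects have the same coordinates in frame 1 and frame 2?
the red square, the red star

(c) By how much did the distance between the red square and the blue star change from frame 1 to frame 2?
+1.3

Distance in frame 1: 6.0. Distance in frame 2: 7.3.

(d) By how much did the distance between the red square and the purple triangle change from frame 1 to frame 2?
+1.6

Distance in frame 1: 4.5. Distance in frame 2: 6.1.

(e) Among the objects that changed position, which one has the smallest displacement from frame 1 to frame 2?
the brown cross

(moved 1.2)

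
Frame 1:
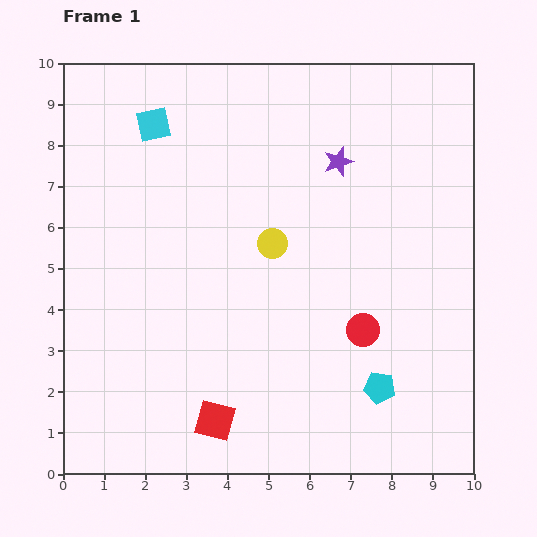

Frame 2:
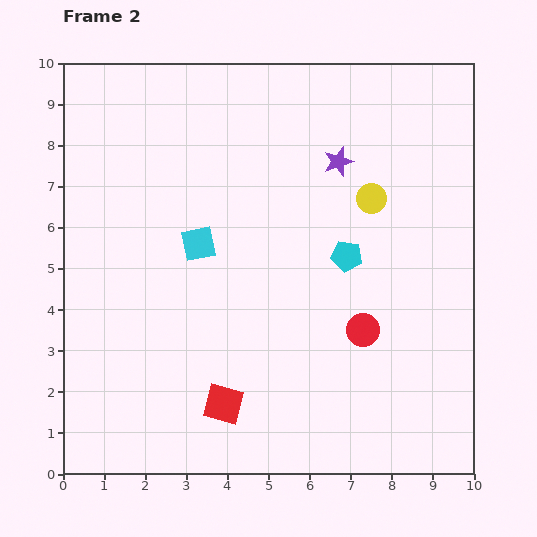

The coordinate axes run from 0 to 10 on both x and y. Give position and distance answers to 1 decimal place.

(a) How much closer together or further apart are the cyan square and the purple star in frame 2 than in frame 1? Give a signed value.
-0.7

Distance in frame 1: 4.6. Distance in frame 2: 3.9.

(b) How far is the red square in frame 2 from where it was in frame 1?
0.4

The red square moved from (3.7, 1.3) to (3.9, 1.7), a distance of √(0.2² + 0.4²) ≈ 0.4.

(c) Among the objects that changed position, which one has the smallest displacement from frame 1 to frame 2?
the red square

(moved 0.4)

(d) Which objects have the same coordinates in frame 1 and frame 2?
the purple star, the red circle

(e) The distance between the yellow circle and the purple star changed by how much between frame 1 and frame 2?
-1.4

Distance in frame 1: 2.6. Distance in frame 2: 1.2.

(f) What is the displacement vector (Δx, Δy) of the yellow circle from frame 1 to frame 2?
(2.4, 1.1)

The yellow circle was at (5.1, 5.6) in frame 1 and (7.5, 6.7) in frame 2.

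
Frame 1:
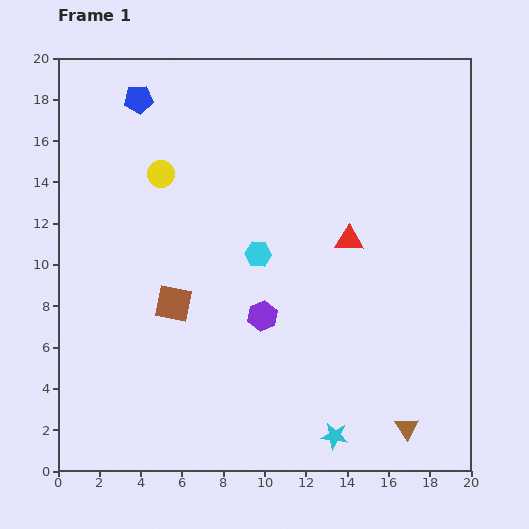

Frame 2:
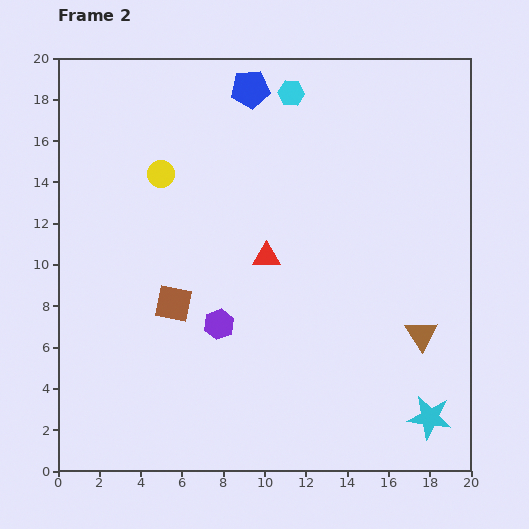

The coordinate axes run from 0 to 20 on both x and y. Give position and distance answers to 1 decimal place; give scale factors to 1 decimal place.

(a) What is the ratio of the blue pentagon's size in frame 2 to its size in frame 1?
1.3×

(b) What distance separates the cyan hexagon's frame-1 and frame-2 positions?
8.0

The cyan hexagon moved from (9.7, 10.5) to (11.3, 18.3), a distance of √(1.6² + 7.8²) ≈ 8.0.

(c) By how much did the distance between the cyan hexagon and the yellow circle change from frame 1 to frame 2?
+1.3

Distance in frame 1: 6.1. Distance in frame 2: 7.4.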